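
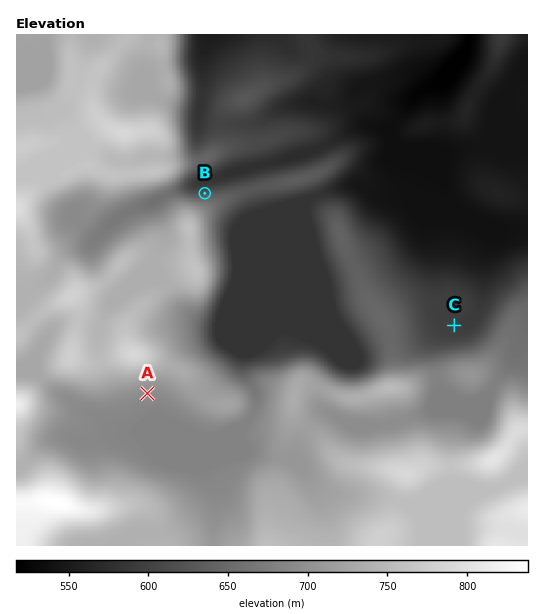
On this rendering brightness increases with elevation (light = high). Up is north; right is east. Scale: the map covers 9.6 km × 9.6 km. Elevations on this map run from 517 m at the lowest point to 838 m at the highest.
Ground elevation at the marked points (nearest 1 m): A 694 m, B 622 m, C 596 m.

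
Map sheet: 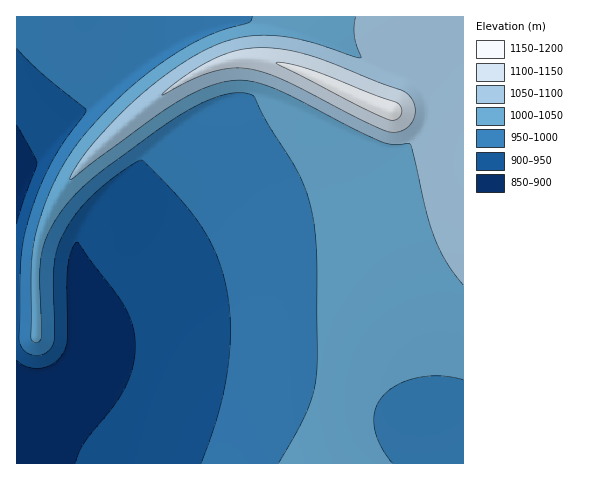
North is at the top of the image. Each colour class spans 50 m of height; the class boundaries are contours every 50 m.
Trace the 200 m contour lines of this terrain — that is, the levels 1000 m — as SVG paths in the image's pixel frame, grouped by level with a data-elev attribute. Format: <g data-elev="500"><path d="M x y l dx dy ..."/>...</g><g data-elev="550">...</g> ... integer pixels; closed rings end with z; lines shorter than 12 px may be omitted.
<g data-elev="1000"><path d="M393 463l-12-17-7-19 1-16 7-14 15-12 20-7 23-2 23 4"/><path d="M252 17l-3 5-29 9-25 11-42 27-22 18-20 18-24 27-14 18-12 19-11 21-8 23-7 23-4 31 0 70 2 4 3 2 4-2 1-4-1-63 4-29 11-24 18-24 14-14 18-15 56-41 26-16 20-10 17-6 15-2 13 2 3 2 11 23 26 42 10 19 9 28 5 33 1 113-2 28-4 16-6 17-27 47"/></g>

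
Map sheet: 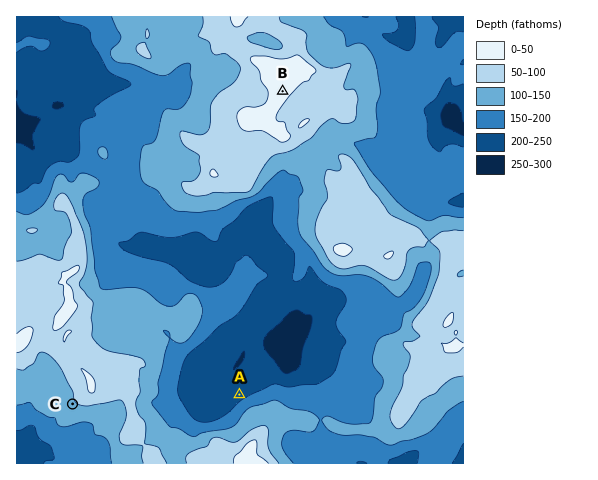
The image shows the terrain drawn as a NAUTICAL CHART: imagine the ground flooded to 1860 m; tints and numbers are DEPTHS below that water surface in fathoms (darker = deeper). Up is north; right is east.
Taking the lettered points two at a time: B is higher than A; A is lower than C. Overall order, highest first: B C A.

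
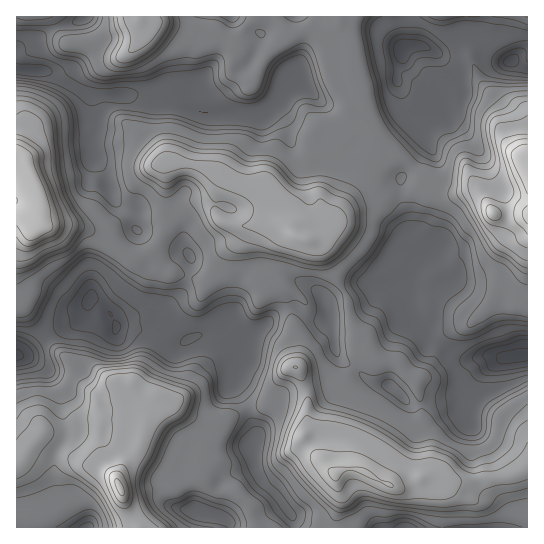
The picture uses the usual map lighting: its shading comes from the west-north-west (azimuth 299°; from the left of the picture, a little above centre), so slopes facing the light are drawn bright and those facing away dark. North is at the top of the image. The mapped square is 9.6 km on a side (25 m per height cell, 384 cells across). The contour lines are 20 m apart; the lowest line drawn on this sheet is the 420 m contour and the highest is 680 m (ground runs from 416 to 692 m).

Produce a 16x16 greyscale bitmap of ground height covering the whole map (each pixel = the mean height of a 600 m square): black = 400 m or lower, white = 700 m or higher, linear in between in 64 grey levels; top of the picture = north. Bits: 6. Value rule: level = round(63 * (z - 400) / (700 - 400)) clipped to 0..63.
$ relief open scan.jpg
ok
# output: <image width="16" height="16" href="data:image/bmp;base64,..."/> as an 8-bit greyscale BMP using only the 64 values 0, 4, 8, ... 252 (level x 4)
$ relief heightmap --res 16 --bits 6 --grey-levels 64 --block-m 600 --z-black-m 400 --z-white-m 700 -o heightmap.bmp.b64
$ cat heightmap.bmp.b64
<image width="16" height="16" href="data:image/bmp;base64,Qk02BQAAAAAAADYEAAAoAAAAEAAAABAAAAABAAgAAAAAAAABAAATCwAAEwsAAAABAAAAAAAAAAAAAAEBAQACAgIAAwMDAAQEBAAFBQUABgYGAAcHBwAICAgACQkJAAoKCgALCwsADAwMAA0NDQAODg4ADw8PABAQEAAREREAEhISABMTEwAUFBQAFRUVABYWFgAXFxcAGBgYABkZGQAaGhoAGxsbABwcHAAdHR0AHh4eAB8fHwAgICAAISEhACIiIgAjIyMAJCQkACUlJQAmJiYAJycnACgoKAApKSkAKioqACsrKwAsLCwALS0tAC4uLgAvLy8AMDAwADExMQAyMjIAMzMzADQ0NAA1NTUANjY2ADc3NwA4ODgAOTk5ADo6OgA7OzsAPDw8AD09PQA+Pj4APz8/AEBAQABBQUEAQkJCAENDQwBEREQARUVFAEZGRgBHR0cASEhIAElJSQBKSkoAS0tLAExMTABNTU0ATk5OAE9PTwBQUFAAUVFRAFJSUgBTU1MAVFRUAFVVVQBWVlYAV1dXAFhYWABZWVkAWlpaAFtbWwBcXFwAXV1dAF5eXgBfX18AYGBgAGFhYQBiYmIAY2NjAGRkZABlZWUAZmZmAGdnZwBoaGgAaWlpAGpqagBra2sAbGxsAG1tbQBubm4Ab29vAHBwcABxcXEAcnJyAHNzcwB0dHQAdXV1AHZ2dgB3d3cAeHh4AHl5eQB6enoAe3t7AHx8fAB9fX0Afn5+AH9/fwCAgIAAgYGBAIKCggCDg4MAhISEAIWFhQCGhoYAh4eHAIiIiACJiYkAioqKAIuLiwCMjIwAjY2NAI6OjgCPj48AkJCQAJGRkQCSkpIAk5OTAJSUlACVlZUAlpaWAJeXlwCYmJgAmZmZAJqamgCbm5sAnJycAJ2dnQCenp4An5+fAKCgoAChoaEAoqKiAKOjowCkpKQApaWlAKampgCnp6cAqKioAKmpqQCqqqoAq6urAKysrACtra0Arq6uAK+vrwCwsLAAsbGxALKysgCzs7MAtLS0ALW1tQC2trYAt7e3ALi4uAC5ubkAurq6ALu7uwC8vLwAvb29AL6+vgC/v78AwMDAAMHBwQDCwsIAw8PDAMTExADFxcUAxsbGAMfHxwDIyMgAycnJAMrKygDLy8sAzMzMAM3NzQDOzs4Az8/PANDQ0ADR0dEA0tLSANPT0wDU1NQA1dXVANbW1gDX19cA2NjYANnZ2QDa2toA29vbANzc3ADd3d0A3t7eAN/f3wDg4OAA4eHhAOLi4gDj4+MA5OTkAOXl5QDm5uYA5+fnAOjo6ADp6ekA6urqAOvr6wDs7OwA7e3tAO7u7gDv7+8A8PDwAPHx8QDy8vIA8/PzAPT09AD19fUA9vb2APf39wD4+PgA+fn5APr6+gD7+/sA/Pz8AP39/QD+/v4A////AIB8fMCQXFx4YISUhIyYkICYkLTMiIB4XHjAzNDAuKiorKS0vJyAdFSkyMS4oJB8nKCYsLy4lHhslKyciHhcWIRkeKS8qIxUZJiQfHB4VEBMLGBcXFhQSFSQfHh4YEw0GFw4KDRIUEhUdGR0XEhccGR8TDBQZHB0fHxsaEhMUGyAuIhkfHxwiJSgrIRQSFB4rPDIhHB8gKi4wLykcFRkqNTwpGhwjJS0vLSokHx8iLzQ5IxQfLSwrJiEgICAcHic3MCATHR4bGBcaICAdExUhMCIXERISEhUYExkgFhESGyIOFB4lHRkcHxYcIBEMERMMFhoeLCsgHh4fIB8SDhMTFA="/>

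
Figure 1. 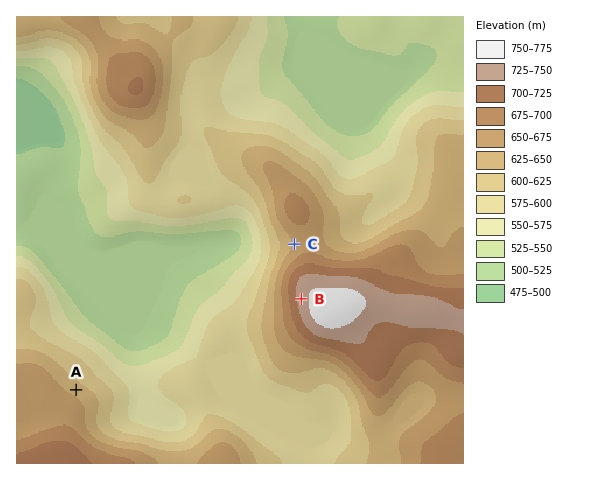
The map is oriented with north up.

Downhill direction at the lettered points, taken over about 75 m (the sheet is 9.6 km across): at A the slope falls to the NE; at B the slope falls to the W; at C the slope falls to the W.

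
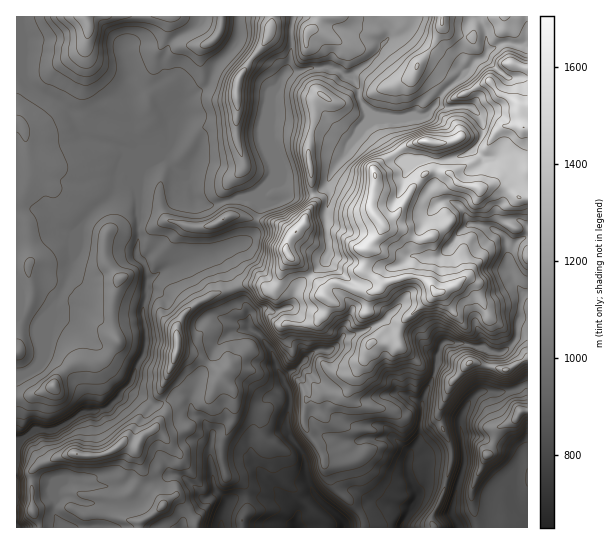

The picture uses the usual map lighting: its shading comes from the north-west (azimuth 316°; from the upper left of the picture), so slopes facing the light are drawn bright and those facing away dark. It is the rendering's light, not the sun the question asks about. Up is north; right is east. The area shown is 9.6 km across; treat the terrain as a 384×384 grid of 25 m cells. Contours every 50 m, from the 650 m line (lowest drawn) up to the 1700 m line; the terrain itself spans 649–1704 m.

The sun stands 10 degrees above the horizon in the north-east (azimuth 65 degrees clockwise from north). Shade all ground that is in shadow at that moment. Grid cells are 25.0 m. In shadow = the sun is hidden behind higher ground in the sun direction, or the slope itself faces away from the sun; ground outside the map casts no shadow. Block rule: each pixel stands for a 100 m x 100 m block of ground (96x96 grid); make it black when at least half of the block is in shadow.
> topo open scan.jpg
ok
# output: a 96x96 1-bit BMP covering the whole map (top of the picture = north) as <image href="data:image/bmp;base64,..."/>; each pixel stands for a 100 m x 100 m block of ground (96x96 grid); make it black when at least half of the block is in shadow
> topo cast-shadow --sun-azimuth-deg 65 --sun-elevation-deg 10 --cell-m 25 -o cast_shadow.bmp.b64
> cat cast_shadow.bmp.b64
<image width="96" height="96" href="data:image/bmp;base64,Qk2+BAAAAAAAAD4AAAAoAAAAYAAAAGAAAAABAAEAAAAAAIAEAAATCwAAEwsAAAIAAAAAAAAA////AAAAAADwef4Bh8A//4P8fADx+PAAg8A//4P8/ADh8AGAA8A//wH8/ADhwAHgAcB//gH8/ADgAADgAeH//g/+/ADgAABgAef//Af/+ADgAAAAJ+f/8AP/eADgAAAAL0f/4AH/fAD/AAAAzgf/4AH//AD//gYBng//wAH//AD///8HHg//wAH//gD///4OHh//wAH//gD3//4MHj//wAH//wDz8B4YHD//gAH//wDgwAQ4DH//gAH//wDgAMAwDD//AAH//gAQAOAQDD//AAP/v4DBgHAADj/+ACf/v8D/4BAADz/8AA9/P/y/4AAAHB/8wD8/P/y8/wAAOB/8gD4+P/z8f/AAeZ/8HwD+H3z8P/wAcZ/8HgH/Hzz+H//gYZ/8HAP/Phj/H//gIQ/8DAf//wB+D//gMA///AP/v/AeD//gOAf//gH/n/gOB//wOAH//gP/z/gGAf/wGAH//gf/5/ACAP/4GAf//wf38/EAAH/4AP///47j+AEAAD/8H////46H8BgAAD/8H//3/4YPwD4AAA/8H////8Yf//4AAO/8H////8Af/84AAEf8H////4A//8YAAAP8f////8B//5IAAAP8f///n/M/94IAAAf8f/+HD7+/94IAAIP8f///D9/f5wMAAYP+f///m4//xwMAAYP/////84//gwEAA8H///+/x8v9AAAAA8H///8fj8H8AAAAA8D///4PjwH8AABAA8D///4PiAD8AABAAeDf//+PB4AwAA7AD8DH///P/4AAAD/AH4DD///9/wAAAD8AHwCB///x/4AAAD8APwGA///h/8AAAB8AHwMAf//h/8AAAB8AHwN+P//B/wAgIAYAHwP////h/gAAIAoADwP/9//g/8AAADwABwP/+f/w//AAAHwAAwH/CH/w//AAB/gAAAHwAB/8//AAD+MAAAGgBA/8/+AAH/8AAAGABB/8/8AAP34AAAGAP////8AB/HwAAACA/////8AD/jwAAAAA/v///+AH/hgAAAAB/n///+BD/gAAAAAD/j/+/+AH4AAAAAAH/x/+f+ADwAAAAAAH/8/+H+ARgAAAAAAP/8/+D+AAAAAAAAA//8/+B8fgAAAAAAB//8/+Acf+AAAAAAH//8/+AMf+BwAAAAP//8/+AAP+Ax4AAAP//4/+AAB4A74AAAP//4/+AAAAAb4AAAP//5/+AAAAQ94AAAP//4/+AAH/w+wAAAH//4//AAH/x/wAAAB//4//AB5/D/wAAAA//8f/IP8///wAAAAf/4f+YP4P//wAAAAP/4P+Af4D//AAAAAH/4H/AfwB/8A/8AAD/4B/AfDA/4B/+AAD/4A+AeBAf4D/+AAD/8P4AcPAHx//+AAD/8P4HAfAD///+AAP/+P//MPgB/j/8AAP/+P//HDgAfD/8AAP3/H+GD/AAPD/8AAP5/j8GD/gDCD/+AeAY/x8AB/4CID/+B/gAf48AAf8AOj/+B/w+f48AAH/AeB/+B/wfP4cAAB/AeA/+B/wPH4cAAA/AeAf+APgDj4PAAAPAeA="/>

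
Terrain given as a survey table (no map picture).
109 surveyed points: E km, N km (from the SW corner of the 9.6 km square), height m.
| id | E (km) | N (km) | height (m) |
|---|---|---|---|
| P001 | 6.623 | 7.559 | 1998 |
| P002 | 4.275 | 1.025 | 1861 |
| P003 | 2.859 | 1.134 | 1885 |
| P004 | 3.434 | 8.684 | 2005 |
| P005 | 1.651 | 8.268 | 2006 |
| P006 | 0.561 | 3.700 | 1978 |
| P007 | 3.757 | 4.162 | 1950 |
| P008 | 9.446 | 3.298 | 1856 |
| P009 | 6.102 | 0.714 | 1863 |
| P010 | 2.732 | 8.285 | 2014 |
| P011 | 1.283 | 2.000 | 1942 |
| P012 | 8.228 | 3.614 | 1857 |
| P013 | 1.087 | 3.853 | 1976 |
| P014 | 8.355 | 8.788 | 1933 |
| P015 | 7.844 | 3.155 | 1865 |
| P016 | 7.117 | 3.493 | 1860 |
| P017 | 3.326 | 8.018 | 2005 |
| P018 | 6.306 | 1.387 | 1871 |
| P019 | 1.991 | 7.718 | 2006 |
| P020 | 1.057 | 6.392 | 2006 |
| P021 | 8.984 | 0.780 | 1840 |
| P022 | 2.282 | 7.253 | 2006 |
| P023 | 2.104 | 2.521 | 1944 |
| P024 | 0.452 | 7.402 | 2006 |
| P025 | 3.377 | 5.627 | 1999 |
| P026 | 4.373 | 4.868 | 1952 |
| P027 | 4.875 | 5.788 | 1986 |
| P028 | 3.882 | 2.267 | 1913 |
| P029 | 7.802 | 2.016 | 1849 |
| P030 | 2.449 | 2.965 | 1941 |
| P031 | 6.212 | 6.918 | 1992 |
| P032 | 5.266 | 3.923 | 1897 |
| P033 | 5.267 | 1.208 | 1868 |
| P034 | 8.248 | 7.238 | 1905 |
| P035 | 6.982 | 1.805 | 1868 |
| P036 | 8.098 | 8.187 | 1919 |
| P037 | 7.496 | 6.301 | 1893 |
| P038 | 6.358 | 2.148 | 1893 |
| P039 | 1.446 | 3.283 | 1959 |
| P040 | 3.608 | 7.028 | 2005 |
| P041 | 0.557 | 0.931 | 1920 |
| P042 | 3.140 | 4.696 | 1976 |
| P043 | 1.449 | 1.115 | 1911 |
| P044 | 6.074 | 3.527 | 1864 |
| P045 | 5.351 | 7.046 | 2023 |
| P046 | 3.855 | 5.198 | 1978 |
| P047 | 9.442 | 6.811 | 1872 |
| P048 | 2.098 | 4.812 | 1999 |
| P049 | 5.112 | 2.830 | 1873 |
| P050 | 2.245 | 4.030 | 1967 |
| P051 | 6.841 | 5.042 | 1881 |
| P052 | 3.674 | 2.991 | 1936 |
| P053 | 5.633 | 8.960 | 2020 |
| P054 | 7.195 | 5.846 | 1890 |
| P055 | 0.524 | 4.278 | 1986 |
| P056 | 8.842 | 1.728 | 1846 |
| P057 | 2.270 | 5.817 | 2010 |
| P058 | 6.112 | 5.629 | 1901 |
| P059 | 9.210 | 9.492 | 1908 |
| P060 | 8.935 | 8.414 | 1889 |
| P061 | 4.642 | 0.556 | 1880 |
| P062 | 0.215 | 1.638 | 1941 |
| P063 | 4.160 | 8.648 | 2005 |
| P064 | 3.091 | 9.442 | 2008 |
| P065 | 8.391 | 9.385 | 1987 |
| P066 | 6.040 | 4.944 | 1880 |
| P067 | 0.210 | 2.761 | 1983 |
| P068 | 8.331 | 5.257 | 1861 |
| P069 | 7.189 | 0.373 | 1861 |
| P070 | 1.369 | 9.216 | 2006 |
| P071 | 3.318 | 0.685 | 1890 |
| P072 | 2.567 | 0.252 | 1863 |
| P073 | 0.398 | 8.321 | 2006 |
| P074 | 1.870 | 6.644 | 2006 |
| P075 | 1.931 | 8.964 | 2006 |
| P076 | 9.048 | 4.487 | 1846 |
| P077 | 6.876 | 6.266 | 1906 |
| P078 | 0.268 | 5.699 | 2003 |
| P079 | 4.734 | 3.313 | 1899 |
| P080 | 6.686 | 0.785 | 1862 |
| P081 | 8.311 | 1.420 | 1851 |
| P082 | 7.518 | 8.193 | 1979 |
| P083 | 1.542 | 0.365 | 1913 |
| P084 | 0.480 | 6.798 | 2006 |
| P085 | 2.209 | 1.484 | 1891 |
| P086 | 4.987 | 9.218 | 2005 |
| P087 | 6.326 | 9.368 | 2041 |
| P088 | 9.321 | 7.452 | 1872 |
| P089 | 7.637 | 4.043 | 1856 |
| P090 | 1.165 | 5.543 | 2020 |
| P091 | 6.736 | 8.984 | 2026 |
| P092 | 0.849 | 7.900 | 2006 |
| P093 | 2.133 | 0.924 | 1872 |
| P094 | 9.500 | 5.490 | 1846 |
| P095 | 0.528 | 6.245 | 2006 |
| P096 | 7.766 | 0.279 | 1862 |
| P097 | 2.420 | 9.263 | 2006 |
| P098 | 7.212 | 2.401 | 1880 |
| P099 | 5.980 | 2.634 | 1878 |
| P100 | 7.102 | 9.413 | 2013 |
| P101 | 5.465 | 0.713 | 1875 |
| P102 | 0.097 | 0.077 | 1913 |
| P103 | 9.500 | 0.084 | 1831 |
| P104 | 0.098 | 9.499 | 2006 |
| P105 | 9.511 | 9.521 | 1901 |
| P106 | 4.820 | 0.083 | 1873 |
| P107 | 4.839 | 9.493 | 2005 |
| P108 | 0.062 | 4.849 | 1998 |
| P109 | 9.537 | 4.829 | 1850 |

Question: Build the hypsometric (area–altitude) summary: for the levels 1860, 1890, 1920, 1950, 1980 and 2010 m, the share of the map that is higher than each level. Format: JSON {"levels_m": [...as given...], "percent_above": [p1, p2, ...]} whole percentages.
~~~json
{"levels_m": [1860, 1890, 1920, 1950, 1980, 2010], "percent_above": [87, 65, 52, 44, 36, 9]}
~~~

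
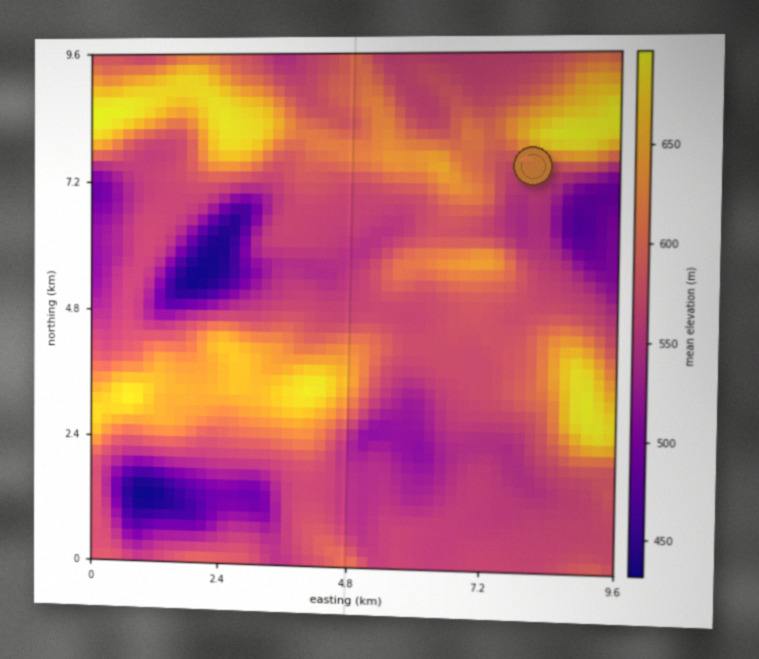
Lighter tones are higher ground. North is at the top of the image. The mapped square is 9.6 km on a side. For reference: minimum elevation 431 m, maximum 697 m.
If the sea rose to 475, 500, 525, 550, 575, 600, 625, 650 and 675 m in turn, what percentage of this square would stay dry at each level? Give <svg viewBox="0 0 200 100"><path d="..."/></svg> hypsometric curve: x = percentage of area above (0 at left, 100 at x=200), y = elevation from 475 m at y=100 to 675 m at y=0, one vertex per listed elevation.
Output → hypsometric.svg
<svg viewBox="0 0 200 100"><path d="M193 100l-7-12-10-13-20-13-65-12-33-12-19-13-16-13-12-12"/></svg>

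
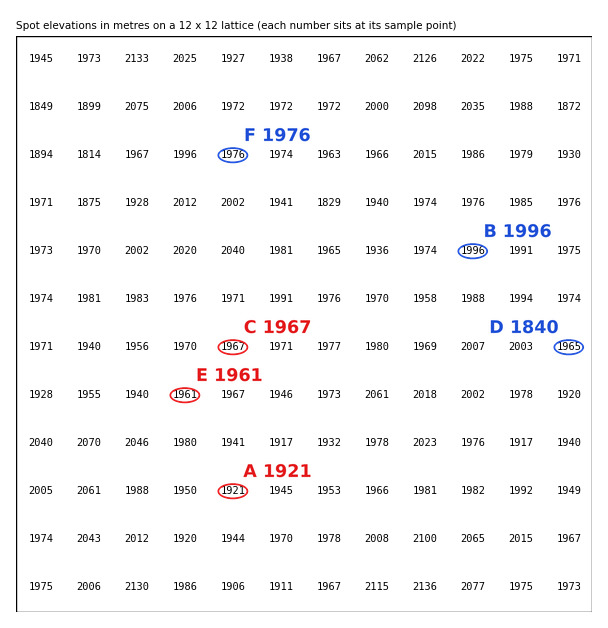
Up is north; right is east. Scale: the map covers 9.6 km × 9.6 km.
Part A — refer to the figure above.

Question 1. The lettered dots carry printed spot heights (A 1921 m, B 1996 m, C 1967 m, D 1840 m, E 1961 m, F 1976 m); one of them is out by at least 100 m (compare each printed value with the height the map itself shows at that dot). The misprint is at D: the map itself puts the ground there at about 1965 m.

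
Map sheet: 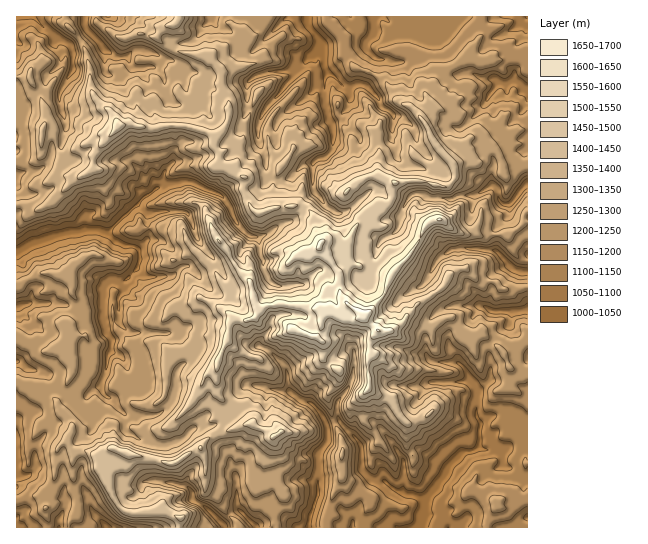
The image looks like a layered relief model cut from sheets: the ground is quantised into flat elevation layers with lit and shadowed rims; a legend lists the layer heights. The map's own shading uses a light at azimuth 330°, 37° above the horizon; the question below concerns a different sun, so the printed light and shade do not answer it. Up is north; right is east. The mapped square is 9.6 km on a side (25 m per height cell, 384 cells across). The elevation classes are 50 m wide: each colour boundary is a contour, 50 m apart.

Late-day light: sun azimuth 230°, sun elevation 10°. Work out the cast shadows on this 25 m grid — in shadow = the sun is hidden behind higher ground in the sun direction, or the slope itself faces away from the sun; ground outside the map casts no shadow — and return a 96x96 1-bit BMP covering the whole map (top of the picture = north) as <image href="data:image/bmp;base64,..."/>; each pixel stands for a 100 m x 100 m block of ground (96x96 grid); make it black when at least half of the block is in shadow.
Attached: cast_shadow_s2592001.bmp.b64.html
<image width="96" height="96" href="data:image/bmp;base64,Qk2+BAAAAAAAAD4AAAAoAAAAYAAAAGAAAAABAAEAAAAAAIAEAAATCwAAEwsAAAIAAAAAAAAA////AAAAAAABA4AB7jhwCCAAAAADB4AA/nh2AgAAAAMDhwAD/vAuDAAAAAAADg4f/OAPAAAAAAADDB6P+cAPAAPgAAABjB+P+cAHgA/wAAAAHD8f/MAfgD/gABgAGAf/78A/wH+AAGIAEEf/z8A/wP4AAEDAEAP/j8B/w/yYAAAAkIAAD8AHw/mYAFAAEAAAD4AHx9GcAAAwEAAMD4APx9GeASAQAAH+H4Afx8OeAfAAAA//n4Avx8M+AHAAPr//n4B/58c+AAAAP///nwAQZ84GAAAAOn//yAAA54wIBgAAOH/ggAE/7xgQBgAAPD/wAAd/7DggDgAAPj/wAA//+CBgPgAAfj34AA//+ADx/gAAfnAYAA//+AHz/gAAAOAAAN//+AH7/gAADeAAAf//2AP//gAAB4AMAf//wB///gMCA4AMAf/8AD///gYeA4AMA/44Bj///gD8AYAMA+BwBz4//oD4AYgEA8DwBz6//4DgAdgAA8HgDzv/+YcAAdgAA8PgH4f/8YcAAfAAAY/AD4//4YEAAeAAAT+ADz/9w4AAA+AKAH8ALx//wBggA+A8APwAfgD/wHhoA+/4AOAAPAH/iPzwB9gAAMAPOA/4HfzgB/AAAAMeID/8H/1AJ/AAAHM+BD/+P/+E5/AAAPMADD////8ux/IAA+YAef////8AD/YAB8d+8///3wAAD/wAHgf+B///hgAgD/oAPA//B//+DAAAD/xweA//F/v+GB8AH/38cA/+J/n/eb/AH+EA4h+AR/H/c//DAAAAxj+ID/D/d//PAAwADH+ADyB///4fgH4AHP+AGzA///kP8f8MOP8APTA///MD//8ccf4SPTgf//AA//+Qc/8WPD4P9+AAP/yA4/+AfD8PAAAAD/AA5/+A/AMHH8AAAPWBx//AvgMAf+AAAD3Bz/gAPg8A//gAAA3/z/AAfweH//gAAAH/z+AB/wGf//gACDAAH+wD/4Hf//xAGDAAf8//4IH///4AAG4f/9//4An///4AAB4H/5//wADgP/8AAB9D/A97gAAD//8AAAVAQA87mAP/3/8AAEMQAD8b3M//3/wAAeYQAH8P/O//vP4AAf4AAD8P4J//Pv4AAPwAAD+N+A/8f98EAHwAAD+AMA/8/78GAAwAAB7AeA+x//sGgAAAAB+H+Y8z//EGgAAAAF+H+Y9z/+AGwAAAGN+H+w93//ADwAPz+N+X/i/n//gDwB///P7X/G+P/+wDwD//+P9//N+f/+YDwD//8P8/958f/+cHwP//wPef/zx///8Hwf/+AP/H73j///8Hw//8Afvn/3j///8N4//4Af/n//Dv8/8d4//8Af/338LN//4f8//4Af/70AfI//yf8//wAT/94B/AH8gD8//wA4P/4P+AABgT8//AA/D+4f+DgAAH9//AB/n/A/gfwABH5//B//n/A+BwAAGP5+AP/4T/h+AAAAAP78Af/8Ybw/AAAPYf3xgA/8M/gHAAAB8/Pn+B/4G/gHIAAA88PP8B/AD/BnYAAPs4ffhB/AB/DnAAAP4="/>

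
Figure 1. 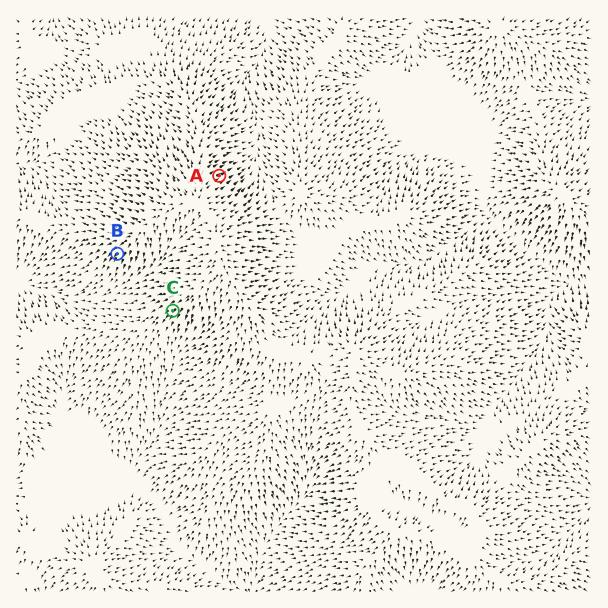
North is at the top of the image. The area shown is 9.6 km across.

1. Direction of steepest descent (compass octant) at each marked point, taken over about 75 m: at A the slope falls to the NE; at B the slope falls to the SW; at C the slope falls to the SW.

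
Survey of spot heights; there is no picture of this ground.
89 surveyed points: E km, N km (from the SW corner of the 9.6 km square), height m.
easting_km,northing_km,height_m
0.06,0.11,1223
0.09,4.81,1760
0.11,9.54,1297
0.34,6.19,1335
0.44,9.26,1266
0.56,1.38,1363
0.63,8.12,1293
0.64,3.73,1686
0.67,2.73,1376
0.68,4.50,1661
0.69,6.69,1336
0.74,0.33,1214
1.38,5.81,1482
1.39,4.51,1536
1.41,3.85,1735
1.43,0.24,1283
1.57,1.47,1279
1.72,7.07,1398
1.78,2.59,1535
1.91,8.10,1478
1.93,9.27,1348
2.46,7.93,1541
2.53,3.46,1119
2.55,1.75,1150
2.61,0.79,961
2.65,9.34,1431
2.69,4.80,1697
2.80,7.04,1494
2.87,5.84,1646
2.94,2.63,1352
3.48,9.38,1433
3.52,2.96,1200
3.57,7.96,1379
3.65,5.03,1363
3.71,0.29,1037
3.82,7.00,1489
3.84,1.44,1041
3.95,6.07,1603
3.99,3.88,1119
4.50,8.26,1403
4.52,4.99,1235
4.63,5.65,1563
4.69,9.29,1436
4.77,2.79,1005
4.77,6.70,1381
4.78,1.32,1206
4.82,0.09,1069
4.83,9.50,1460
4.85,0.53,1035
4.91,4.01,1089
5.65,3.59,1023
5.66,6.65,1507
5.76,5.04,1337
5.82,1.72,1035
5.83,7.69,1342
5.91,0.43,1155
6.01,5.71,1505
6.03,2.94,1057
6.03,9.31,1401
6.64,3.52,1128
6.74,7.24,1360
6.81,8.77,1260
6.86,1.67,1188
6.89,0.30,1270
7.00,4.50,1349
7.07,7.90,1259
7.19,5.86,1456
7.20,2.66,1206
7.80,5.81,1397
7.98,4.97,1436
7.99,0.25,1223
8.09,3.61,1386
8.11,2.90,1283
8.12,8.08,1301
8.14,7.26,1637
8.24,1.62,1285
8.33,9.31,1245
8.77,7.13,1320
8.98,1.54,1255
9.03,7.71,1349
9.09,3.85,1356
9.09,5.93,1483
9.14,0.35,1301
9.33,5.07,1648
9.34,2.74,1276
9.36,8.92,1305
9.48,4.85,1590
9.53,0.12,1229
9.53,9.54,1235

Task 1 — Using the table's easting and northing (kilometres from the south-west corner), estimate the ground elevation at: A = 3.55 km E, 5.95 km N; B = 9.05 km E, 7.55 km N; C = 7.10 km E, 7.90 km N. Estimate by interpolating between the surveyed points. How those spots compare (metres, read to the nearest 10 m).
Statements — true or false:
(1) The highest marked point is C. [false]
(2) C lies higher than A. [false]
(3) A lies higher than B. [true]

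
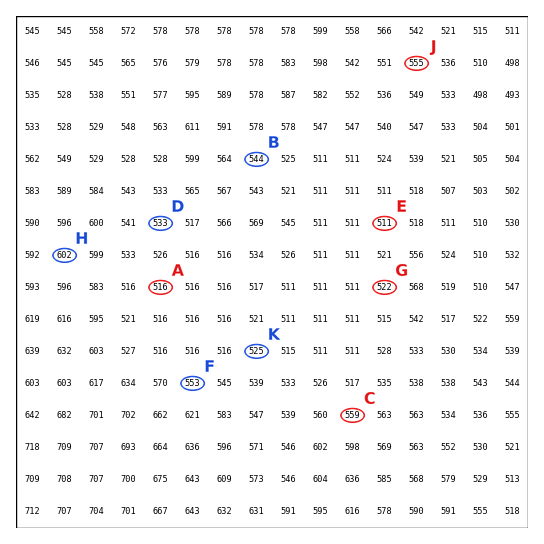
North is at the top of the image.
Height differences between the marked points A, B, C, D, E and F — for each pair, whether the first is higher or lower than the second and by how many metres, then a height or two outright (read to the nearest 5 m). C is higher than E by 50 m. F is higher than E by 45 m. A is lower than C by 45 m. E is lower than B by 35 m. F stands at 555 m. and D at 535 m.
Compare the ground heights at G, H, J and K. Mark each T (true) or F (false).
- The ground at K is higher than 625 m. F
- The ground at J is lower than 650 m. T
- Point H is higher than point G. T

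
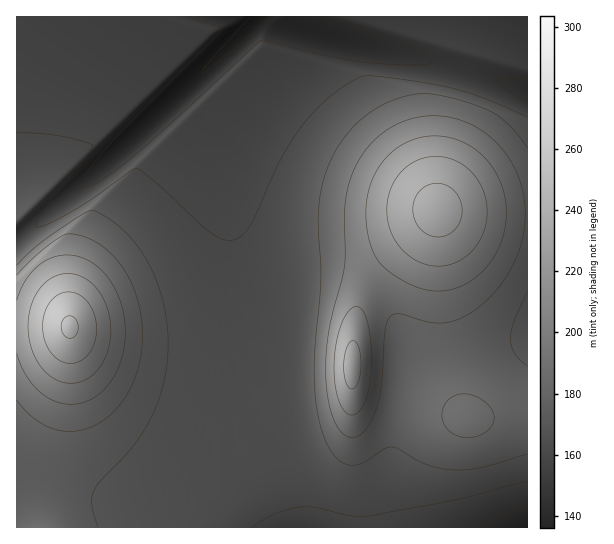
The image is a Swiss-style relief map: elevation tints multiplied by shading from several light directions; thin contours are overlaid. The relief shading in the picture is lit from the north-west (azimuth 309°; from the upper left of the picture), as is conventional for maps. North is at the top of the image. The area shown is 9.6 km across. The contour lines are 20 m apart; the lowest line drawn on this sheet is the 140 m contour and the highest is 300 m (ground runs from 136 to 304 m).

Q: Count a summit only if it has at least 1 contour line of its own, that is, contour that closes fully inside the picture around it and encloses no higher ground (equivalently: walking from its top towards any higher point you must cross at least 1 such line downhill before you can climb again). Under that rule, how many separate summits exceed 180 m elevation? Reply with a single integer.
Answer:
4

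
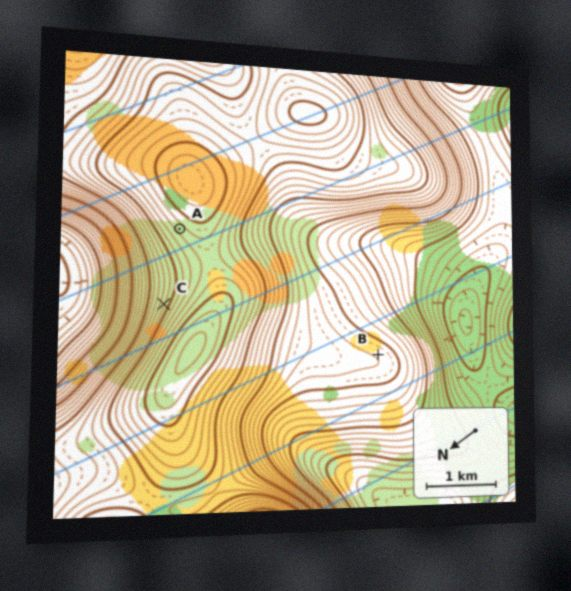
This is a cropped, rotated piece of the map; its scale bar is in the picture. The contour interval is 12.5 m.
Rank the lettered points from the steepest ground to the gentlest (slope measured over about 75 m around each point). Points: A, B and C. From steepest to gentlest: C A B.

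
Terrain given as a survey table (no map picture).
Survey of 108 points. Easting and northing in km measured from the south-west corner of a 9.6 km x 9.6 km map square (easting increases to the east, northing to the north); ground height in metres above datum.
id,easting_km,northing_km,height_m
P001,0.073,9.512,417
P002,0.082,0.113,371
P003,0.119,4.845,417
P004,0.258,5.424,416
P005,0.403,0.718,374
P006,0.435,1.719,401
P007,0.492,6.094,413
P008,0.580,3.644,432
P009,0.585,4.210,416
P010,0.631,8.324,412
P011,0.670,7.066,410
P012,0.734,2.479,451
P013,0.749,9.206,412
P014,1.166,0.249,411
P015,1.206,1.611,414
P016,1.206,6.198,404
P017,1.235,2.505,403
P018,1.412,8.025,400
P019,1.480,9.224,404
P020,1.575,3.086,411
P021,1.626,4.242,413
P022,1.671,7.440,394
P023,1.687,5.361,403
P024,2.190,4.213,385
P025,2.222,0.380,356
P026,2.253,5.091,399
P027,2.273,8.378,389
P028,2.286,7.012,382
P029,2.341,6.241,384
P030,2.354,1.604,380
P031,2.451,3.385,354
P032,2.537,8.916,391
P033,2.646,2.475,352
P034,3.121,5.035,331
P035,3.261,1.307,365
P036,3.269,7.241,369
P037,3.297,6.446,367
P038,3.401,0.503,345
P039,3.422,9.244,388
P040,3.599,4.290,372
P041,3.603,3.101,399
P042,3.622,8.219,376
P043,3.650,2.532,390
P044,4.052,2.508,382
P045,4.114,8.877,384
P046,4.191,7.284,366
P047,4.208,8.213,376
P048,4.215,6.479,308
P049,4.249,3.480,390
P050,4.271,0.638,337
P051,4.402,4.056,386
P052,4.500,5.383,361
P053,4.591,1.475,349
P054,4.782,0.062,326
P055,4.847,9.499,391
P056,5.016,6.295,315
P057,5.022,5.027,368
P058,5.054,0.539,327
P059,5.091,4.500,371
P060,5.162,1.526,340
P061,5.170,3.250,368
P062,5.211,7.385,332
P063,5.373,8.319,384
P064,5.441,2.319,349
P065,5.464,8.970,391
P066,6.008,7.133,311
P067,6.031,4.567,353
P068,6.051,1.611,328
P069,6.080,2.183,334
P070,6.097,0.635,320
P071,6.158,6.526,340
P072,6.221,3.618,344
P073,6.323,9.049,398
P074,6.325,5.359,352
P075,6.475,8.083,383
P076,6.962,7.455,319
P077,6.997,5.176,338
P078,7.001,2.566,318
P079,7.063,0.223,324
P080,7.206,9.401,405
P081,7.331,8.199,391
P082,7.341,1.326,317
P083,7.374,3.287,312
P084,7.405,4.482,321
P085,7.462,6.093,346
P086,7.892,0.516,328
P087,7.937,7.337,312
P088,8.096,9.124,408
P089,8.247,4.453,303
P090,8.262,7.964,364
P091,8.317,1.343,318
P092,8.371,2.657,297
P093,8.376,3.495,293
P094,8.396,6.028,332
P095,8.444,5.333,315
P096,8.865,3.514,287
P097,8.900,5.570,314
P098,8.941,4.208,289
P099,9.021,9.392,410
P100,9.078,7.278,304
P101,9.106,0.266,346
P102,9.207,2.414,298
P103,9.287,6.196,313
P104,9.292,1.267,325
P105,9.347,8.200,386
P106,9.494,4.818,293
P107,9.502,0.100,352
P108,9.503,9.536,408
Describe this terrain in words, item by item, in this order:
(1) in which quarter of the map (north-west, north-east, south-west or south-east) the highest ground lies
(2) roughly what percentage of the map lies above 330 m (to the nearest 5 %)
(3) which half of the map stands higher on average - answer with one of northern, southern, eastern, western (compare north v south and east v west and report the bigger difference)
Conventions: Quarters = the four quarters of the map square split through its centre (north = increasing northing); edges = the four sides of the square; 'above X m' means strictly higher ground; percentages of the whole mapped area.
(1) The highest point lies in the south-west quarter of the map.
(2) Roughly 75 % of the ground is higher than 330 m.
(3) Taken as a whole, the western half is higher than the eastern.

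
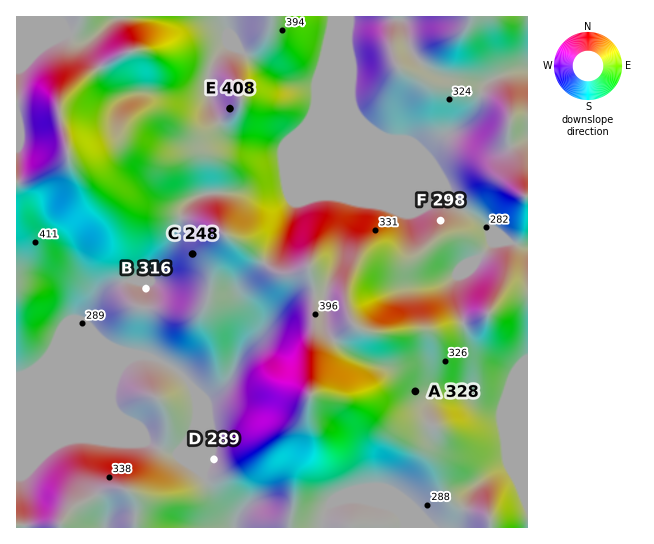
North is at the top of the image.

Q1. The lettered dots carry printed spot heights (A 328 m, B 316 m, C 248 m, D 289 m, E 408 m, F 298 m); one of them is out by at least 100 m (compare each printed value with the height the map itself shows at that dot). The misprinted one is C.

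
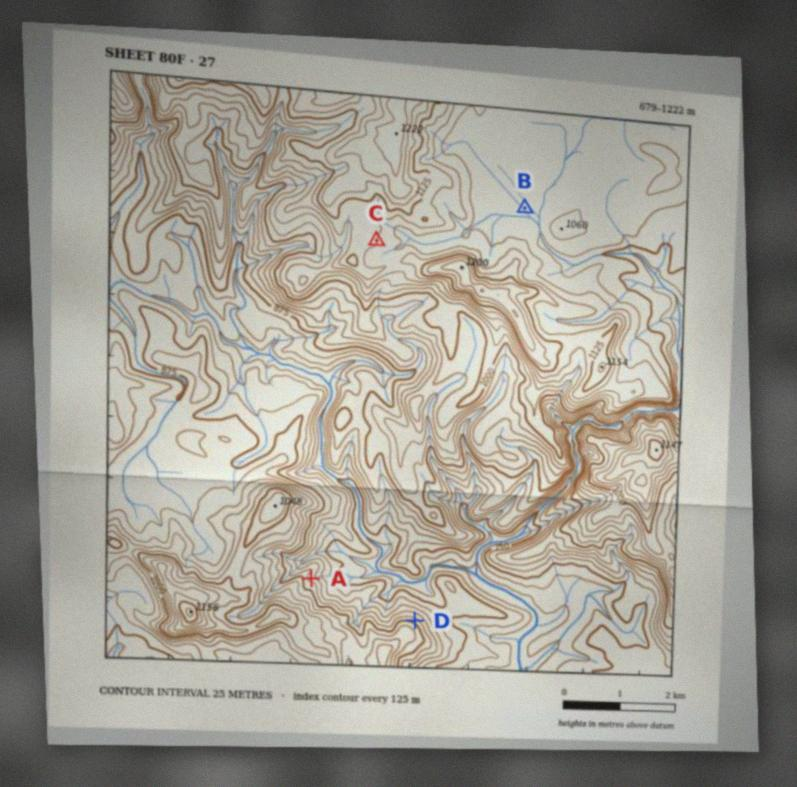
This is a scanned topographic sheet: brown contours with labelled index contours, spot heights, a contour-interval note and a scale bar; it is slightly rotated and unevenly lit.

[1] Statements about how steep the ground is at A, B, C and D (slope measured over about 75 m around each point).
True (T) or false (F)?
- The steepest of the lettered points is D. T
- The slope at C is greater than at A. F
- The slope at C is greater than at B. T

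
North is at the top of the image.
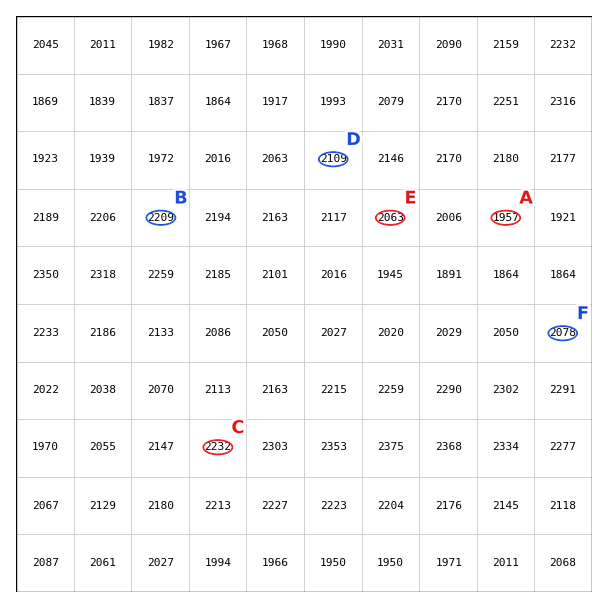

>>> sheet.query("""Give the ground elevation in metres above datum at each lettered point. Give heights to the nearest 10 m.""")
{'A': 1960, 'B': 2210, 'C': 2230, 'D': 2110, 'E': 2060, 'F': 2080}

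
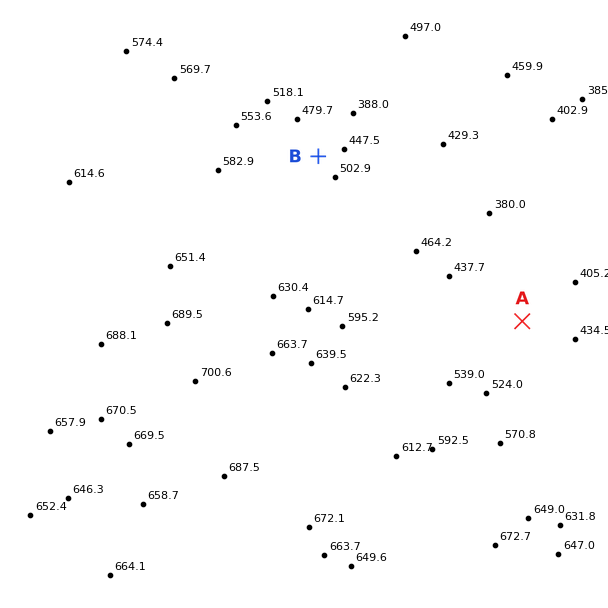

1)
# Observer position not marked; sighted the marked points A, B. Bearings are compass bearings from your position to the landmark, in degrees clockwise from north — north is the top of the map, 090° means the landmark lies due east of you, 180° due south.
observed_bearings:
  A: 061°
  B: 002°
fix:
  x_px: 308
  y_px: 440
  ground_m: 670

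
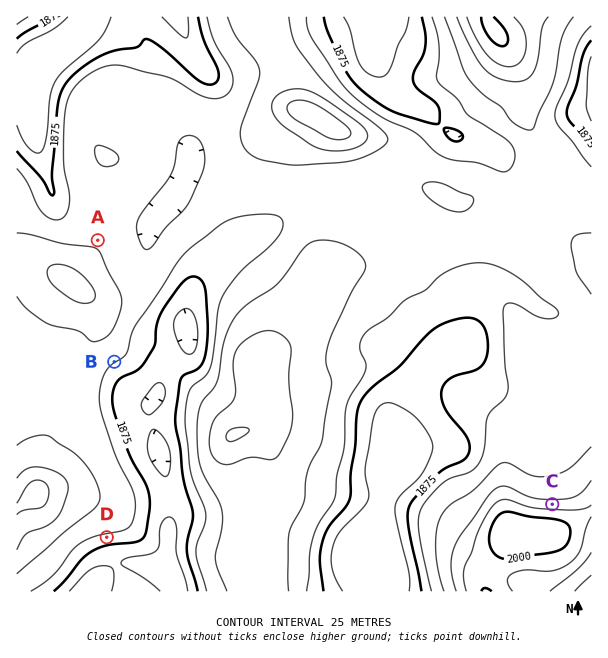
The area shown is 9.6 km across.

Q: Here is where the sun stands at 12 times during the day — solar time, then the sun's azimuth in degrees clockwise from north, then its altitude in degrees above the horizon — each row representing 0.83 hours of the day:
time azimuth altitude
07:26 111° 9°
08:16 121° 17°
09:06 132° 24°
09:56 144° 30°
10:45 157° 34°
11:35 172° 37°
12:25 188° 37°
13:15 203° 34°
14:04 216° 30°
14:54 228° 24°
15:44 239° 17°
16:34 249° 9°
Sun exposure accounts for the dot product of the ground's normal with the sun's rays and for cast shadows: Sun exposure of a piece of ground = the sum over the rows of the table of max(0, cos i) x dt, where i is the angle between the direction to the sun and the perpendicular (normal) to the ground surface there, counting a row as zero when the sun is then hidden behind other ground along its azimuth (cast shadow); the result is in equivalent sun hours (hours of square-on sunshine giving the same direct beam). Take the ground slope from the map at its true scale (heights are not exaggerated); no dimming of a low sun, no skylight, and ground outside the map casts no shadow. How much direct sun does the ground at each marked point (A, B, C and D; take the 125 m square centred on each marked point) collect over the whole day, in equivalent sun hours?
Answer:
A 4.1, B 4.6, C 3.2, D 4.9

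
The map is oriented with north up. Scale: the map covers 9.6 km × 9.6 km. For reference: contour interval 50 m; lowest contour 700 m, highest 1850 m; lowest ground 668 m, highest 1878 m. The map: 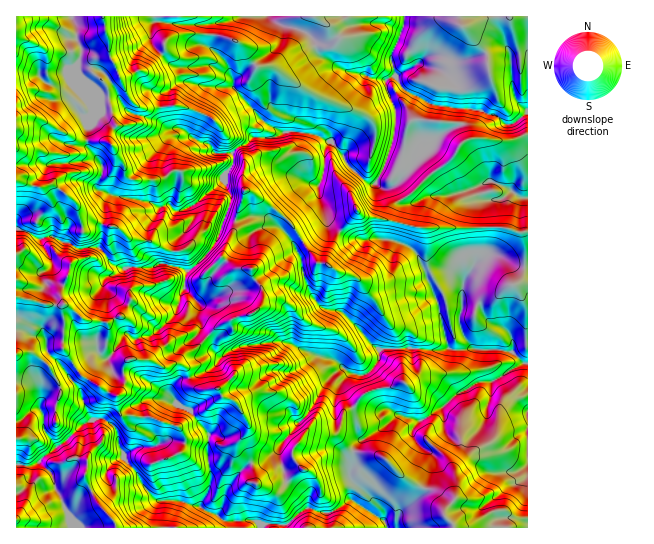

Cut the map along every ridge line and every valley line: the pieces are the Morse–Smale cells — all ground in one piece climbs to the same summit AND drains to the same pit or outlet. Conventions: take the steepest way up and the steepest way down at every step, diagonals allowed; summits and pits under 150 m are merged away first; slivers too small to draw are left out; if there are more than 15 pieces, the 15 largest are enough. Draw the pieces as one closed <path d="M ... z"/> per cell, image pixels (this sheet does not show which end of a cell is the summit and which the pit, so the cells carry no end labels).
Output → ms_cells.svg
<path d="M527 16l-510 0-1 213 13 3 9 7 15-3 28 13 16-2 17 18 7 3 30 0 8-4 8 0 18 5 2 5-3 13 16 19-1 12 2 4 0 7 6 6 12-10 16-8 18-4 8-7 2-4 0-11-3-6-7-7-1-8-18-2-13-11 14-27 1-13 9-26 9 2 29 23 9 9 24 37 9 2 2-1 9-26 21-25 10 5 23 3 29 8 80-1 18 5 10 0z"/><path d="M249 191l-5 0-1 10-7 16-1 13-14 27 13 11 18 2 1 8 7 7 3 6 0 11-2 4-8 7-18 4-16 8-11 10 5 8 2 8 8 6-10 11-23 9 1 6 8 6 19-1 5 9 11 4 4 0 16-9 23 0 5 3 14 10 3 9 10 12-2 6 3-1 13 4 10 0 4 1 8 11 8 5 25 3 36 29 21 8 6 9 3 14 9 10 1 3 55 0 8-8 10-1 1-286-11-1-18-5-80 1-29-8-23-3-10-5-21 25-9 26-2 1-9-2-24-37-9-9z"/><path d="M19 229l-3 1 0 233 5 2 16-1 9-9 20-14 17-17 14-5 9 1 10 9 3 16 6 10 14-8 18-2 2-2-2-5-13-12-1-23 6-4 27 3-5-7 1-9 6-6 11-3-6-12-8-2 3 0 9-11 10-4 11-13-7-6 0-7-2-4 0-15-15-16 3-16-20-7-8 0-8 4-30 0-7-3-17-18-16 2-28-13-15 3-9-7z"/><path d="M189 377l-11 3-6 6-1 9 4 8-6-3-20-1-6 4 1 23 13 12 2 5-5 4-19 1-11 7 3 7 12 13 6 14 12 11 15 1-5 18 0 9 286-1 0-2-9-10-3-14-6-9-21-8-36-29-25-3-6-3-10-13-4-1-10 0-13-4-3 1 2-6-10-12-3-9-14-10-5-3-23 0-16 9-4 0-11-4-5-9-23 0z"/><path d="M103 419l-12 1-8 4-17 17-20 14-9 9-21 1 1 63 150-1 0-8 5-18-13 0-14-12-9-18-12-13-5-13-3-16z"/><path d="M209 336l-12 12-10 4-9 11-3 0 8 2 7 12 23-9 10-11-8-6-2-8z"/><path d="M527 519l-8 0-10 8 18 1z"/>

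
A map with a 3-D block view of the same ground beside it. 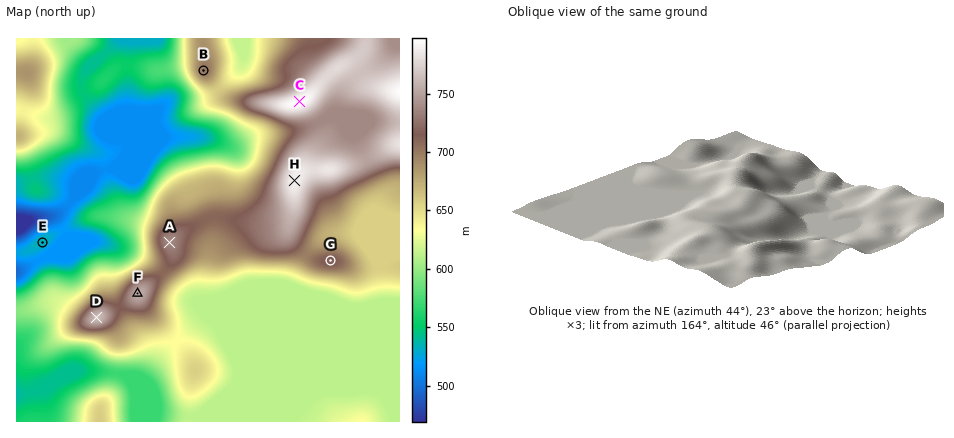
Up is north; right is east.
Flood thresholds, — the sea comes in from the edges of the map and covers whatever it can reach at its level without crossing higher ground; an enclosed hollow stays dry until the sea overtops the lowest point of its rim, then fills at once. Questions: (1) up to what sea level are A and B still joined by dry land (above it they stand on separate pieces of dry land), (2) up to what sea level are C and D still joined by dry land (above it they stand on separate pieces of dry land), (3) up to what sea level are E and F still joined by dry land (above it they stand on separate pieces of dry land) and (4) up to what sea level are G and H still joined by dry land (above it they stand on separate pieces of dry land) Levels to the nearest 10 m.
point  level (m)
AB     660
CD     710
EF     520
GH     700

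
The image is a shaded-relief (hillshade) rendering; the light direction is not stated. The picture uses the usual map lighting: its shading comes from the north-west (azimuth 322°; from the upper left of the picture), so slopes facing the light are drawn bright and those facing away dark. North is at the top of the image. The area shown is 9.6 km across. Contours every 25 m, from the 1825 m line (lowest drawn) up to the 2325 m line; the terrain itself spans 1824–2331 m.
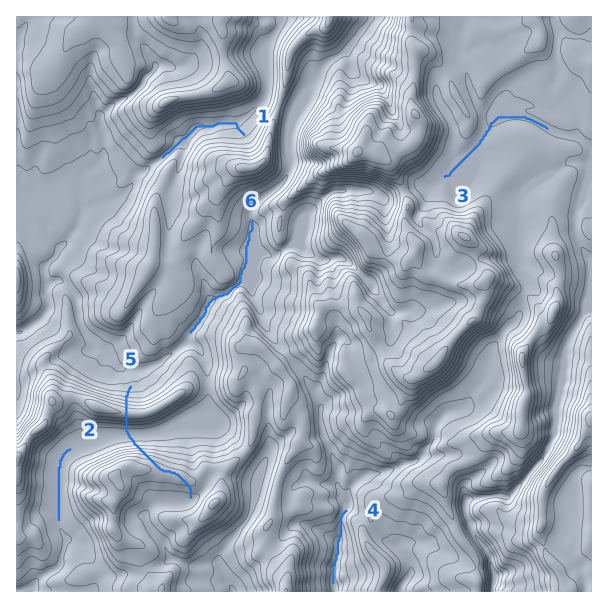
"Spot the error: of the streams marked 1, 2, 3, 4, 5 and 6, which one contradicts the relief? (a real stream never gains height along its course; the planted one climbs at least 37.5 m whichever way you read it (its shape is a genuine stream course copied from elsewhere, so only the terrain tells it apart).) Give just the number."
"5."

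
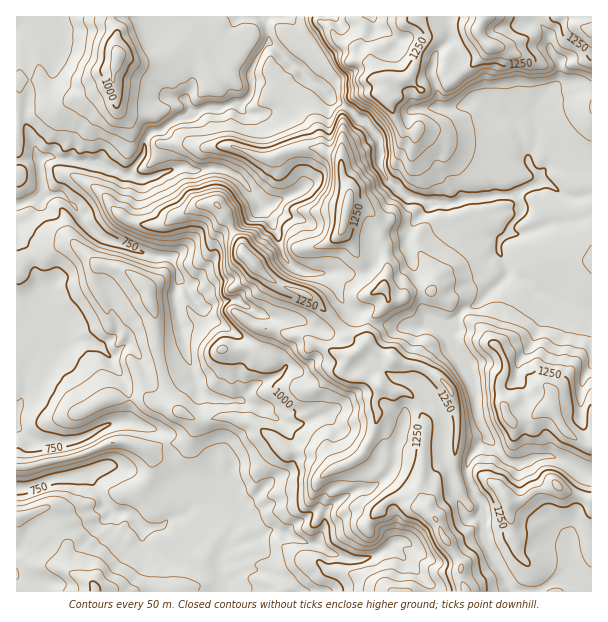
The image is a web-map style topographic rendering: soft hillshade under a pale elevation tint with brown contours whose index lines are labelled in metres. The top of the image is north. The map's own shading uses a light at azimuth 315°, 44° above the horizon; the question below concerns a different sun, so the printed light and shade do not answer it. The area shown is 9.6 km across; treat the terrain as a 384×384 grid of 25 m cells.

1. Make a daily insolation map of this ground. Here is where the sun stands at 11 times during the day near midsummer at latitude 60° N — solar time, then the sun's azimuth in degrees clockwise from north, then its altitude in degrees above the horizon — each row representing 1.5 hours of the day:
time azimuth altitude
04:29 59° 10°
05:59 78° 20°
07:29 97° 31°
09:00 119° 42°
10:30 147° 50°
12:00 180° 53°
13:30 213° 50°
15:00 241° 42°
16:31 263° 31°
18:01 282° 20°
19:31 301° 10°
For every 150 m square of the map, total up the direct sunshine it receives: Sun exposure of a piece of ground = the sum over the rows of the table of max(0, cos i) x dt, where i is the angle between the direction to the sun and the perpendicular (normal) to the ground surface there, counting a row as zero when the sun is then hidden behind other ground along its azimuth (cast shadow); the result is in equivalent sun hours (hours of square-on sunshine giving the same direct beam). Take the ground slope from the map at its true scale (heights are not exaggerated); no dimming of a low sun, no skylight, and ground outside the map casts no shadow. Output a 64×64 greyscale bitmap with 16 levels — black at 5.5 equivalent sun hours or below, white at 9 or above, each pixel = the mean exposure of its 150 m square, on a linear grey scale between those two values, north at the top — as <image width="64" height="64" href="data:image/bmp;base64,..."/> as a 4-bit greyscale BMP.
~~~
<image width="64" height="64" href="data:image/bmp;base64,Qk12CAAAAAAAAHYAAAAoAAAAQAAAAEAAAAABAAQAAAAAAAAIAAATCwAAEwsAABAAAAAAAAAAAAAAABEREQAiIiIAMzMzAERERABVVVUAZmZmAHd3dwCIiIgAmZmZAKqqqgC7u7sAzMzMAN3d3QDu7u4A////AN3czN3czLvN3d3d3d3d277u7tzMy5qIrMy7zL3u3N3d3t3u3Lqaq8zMzM3d3dur3u7u7bmHZWvd3bq7zu7t3d3e7ty6qqq8zMzN3d3d3M3u7dyXZ2eIvKmty6ne7d3d3t3czMy6vM3c3d3d3d3czdzLZWmYiIqovMurjN7d3d3e3d3d3LvM3d3d3d3d3dzduWOd7t24mIzd2Yid3t3d3d3t3d3czM3d3d3d3czMzNp4u97u3MqJvM26uM3u3d3d3e3d3cy8zczMzd3dzMzNu97svN7tnM3Ny3m6zd3N3d3e7t3dzMzMze7d3d3czM3u7L29zM3d3N3bqHq97d3e7t7N7t3MzMzN7u3d3d3M3e7u3Mzbre3e7sq62r3t3d7u3kas3Mzc3u7d3u3d3c3dzM3t2Jy4zu3Muay4ze7u3e7dZTV4mqzu7u3d3d3d3dzczN7dqJd73cu7vWrd2s7u7tvLhmirvMzN7t3d3dzd3Ku7zuze3Ii8zMvcbe2Gis7YZu7su7u7u6ve7t3d3d3t27qc7u7u2qzMzNqNt1d2iTSb7t3d3LqqvN7u7u3d3N3u3Ki97u3tvM3d6ml2aqhROc52is3d3Mze7t3u7d3d3e7tuZmt7t3Mzd3cV4i9ynet7pdTM1jM3d7t3u7t3d3e7t3MupjO3czN3dyVZ+7d3e7uu8u7hSa9y7vN3u3d3u7cvLvKma7d3M3d3Klq3u7t7uzN7u7tpCNVaKze7t3t3crMu6qqnO3czd3chpze7t7trN3e7u7sl4re7u7u7u7aisy6m9zM7dzN3dxkre3u7tqs3MzN7u7t3u7u7czdyne93dzLq93d3czd20Wc3N3uzLzdy7zM3u7u7ty6uph3rd3u3d3Mvd3d3c3qNKzNzN3Mmt3cq7vM3d3dzLu7zd3u7u7u7u3c7u7dzdgzu7zdzduJ3dy7u7vLvN3cu87u3czd3M3u3d3szNzelTe8y83dy5jd3cu8zLrN3dy73e7e7bq6ve3u7Lzd3eoza7zby7q7t93dzMzMm93N27ve7t7u7Kre3d3dzu7tkjfMq9u7qZvJ3d3czLqc283Kq97u7u263dvN3t3e26dEbM28yomamrzd3dy7qduL3bqsvO7uy7zt7d3M7tuGeJq83u68qKqam93d3cu9zc3dqqyWipm97e3cmrvdhWmbzM3d3Lu6mqmr3d3dze7t7d2ZrLhTjd7t3Ji83KmYeJmc27qXiruay8zd3dzd3d3t3Zi7uGrdyquqve65iazcy8zc2nd4m8zN3d3dzd3d3t3ciKyKzNhIzd3u65y97u7dzeuXirvM3d3d3dzd7u7d3ut4qqmWFM7u7t64vd3e7t3e7Kq8zd3d3d3dzN3u7t3t2GiYzMqM7u7d2ovd7u3d3e3d3czd3d3d3u7d3d3u3u7amGvLqs3e7tgznNub3LvN3dzd3M3d3d3d7t3czd7e7bqVjczJrd7WABes3Lmaqbzd3d3dzN7t3d3d7d3d7u7IRFPN3M3d7EAFvd3d3Ku5zczM3d3d7d3d3d3u7u3cpxACFrzbq93HYX3u7u7ty6vdy7zd3N3d3d3dzd7u7ZMABZy7mcqpy1SCzu7u7tzLm8y7zN3c3d3d3d3N3d3YEDjN3d3Ku7qHIyOqq97tzMy7zMzd3d3M3d3d3czdzIEq3dzN3d2t20FSB3dljO3MzLu83d3d3dzMzd3dzMy6Qr7d3d3t3c3ucAJKh1qa3c3d26zd3d3u3e7d3d3duqo53d24ib3u3u2WAJmb3cvd3cvMyszd3d3dve7t3au7x33cyHeHZo3u6XhmiKqay83cl3e6h4m83d3N3d3d7LqJ3dyniXZTRnmVNH3qQRWKvLmFFHzd26qqvN3dzMzuzd7u2meIh3YxAAA1zu64ZFq7uVNc3u7u7u7ty8ze7u287u2WZ2iGZkAAADzu7sqZisl4RL7u7u7u7u7t3e3d3KzcplVqzeyXVVEWzu7uy8uqyGEJ3u7u7t3d3d3t3d3LuoZorO7pru3O3d3e7u7d3Mq5cwru7t7t3d3d3e7d3dvN3e7t7ut97u7t3d3Kve7uyamFGO3u7e3d3d3d3t3e297t3u7u7G3u3czMlCIlm7tGmFI73u7t3d3d3e3d3u7b7u7u3u7tkjrKhkIkeFMjNQaEMIve7t3M3d3d7d3u7s3u7e7u7u3ckleamZq7qXVmBUAH3NzM3Lzd3d3d3e7u3u3d7u7u7e3rd4qaqavMu5YlAIzNyHiZrMzczd3d3d3t3d3u7e7czM3cqJeL3dzMuGQKy87LmJqrvM3d3d3d3e3czd7t3czMqqzt3dqd3cymSMzM7e3dze28zd3d3cy97dy7zd3dzN3e7N7u7IzMy3Wbmszdze2c3MvMzMzLzL3d3LvN3dzM3d3u3d7ZrMy4asqr3d3u2Y3tzd3d3dzMzd3cy6vd3d3d3e7d3dq9y5bNu7mLu6zarc3c3c3d3d7d3d3MuZrO3c3d3d3d3Zu4nNusvdypmsyszN3d3d7Yrd7d3dy5q83JrN3d3d3dyIntucubvMu6zbvMzu3tymfd3t3d3Mu6uom83d3d3d3qntqszdzLzcu927ze3cu7m+7u3d3c3Kmams3d3d3d3dzNubzdusqa3M3cve2Hib283u7d3d3d3Lur3d3d3d3dy82a3crMy83u7d3cvcu7u77d7d3d3d3MyZzd3d3d3cusu7u6aM27zM3t3duc7t3d7uy8"/>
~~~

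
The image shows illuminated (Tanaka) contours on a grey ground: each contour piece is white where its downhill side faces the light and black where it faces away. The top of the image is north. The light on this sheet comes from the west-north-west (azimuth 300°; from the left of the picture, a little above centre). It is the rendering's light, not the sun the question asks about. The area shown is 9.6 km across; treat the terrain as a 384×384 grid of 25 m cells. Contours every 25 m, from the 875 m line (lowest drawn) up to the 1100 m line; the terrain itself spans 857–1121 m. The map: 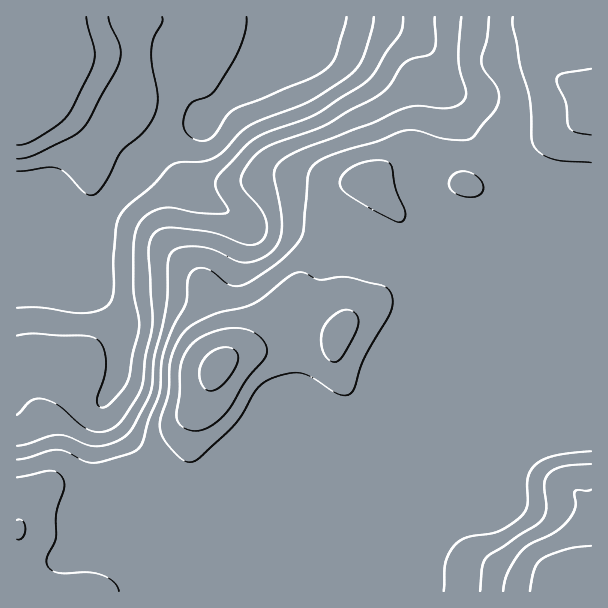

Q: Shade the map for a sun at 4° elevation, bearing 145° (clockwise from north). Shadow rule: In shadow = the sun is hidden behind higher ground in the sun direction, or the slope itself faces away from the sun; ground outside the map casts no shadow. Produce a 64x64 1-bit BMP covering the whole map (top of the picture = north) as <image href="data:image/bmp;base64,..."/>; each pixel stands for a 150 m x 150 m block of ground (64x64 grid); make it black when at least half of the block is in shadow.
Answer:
<image width="64" height="64" href="data:image/bmp;base64,Qk0+AgAAAAAAAD4AAAAoAAAAQAAAAEAAAAABAAEAAAAAAAACAAATCwAAEwsAAAIAAAAAAAAA////AAAAAAAAAAAAAAAAAAAAAAAAAAAAAAAAAAAAAAAAAAAAAAABAAAAAAAAAAfgAAAAAAAAD/gAAAAAAAAP+AAAAAAAAB/wAAAAAAAAD+AAAAAAAAAPwAAAAAAAAAeAAAAAAAAAAAAAAAAAAAAAAIAAAAAAAAB/8GAAAAAAAP/48AAAAAAA//j4AAAAAAB/+fwAAAAAADzx/wAAAAAAAMH/gAAAAAAAAP/AAAAAAAAAf8AAAAAAAAA/wAAAAAAAAD/AAAAAAAAAP8AAAAAAAAA/4AAAAAAAAD/4AAAAAAAAP/4AAAAAAAA//wAAAAAAAD//AAAAAAAAP/+AAAAAAAB//wAAAAAAAH/wAAAAAAAAf8BgAAAAAAB/gHgAAAAAAH8AfAAAAAAAPgB+AAAAAAA8AP4AAAAAADgA/gAAAAAABhj8AAAAAAAHGfgAAAAAAA8B8AAAAAAADwAAAAAAAAAOAAAAAAAAAAQAAAAAAAAAAAAAAAAAAAAAAwAAAAAAAAAH4A4AAAAAAA///wAAAAAAD///gAAAAAAP///AAAAAAA///+AAAAAAB///4AAAAAAH///AAAAAAAP//4AAAAAAAf//gAAAAAAA//+AAAAAAAB//4AAAAAAAD//wAAAAAAAH//AAAAAAAAH/8AAAAAAAAAAAAAAAAAAAAAAAAAAAAAAAAAAAA=="/>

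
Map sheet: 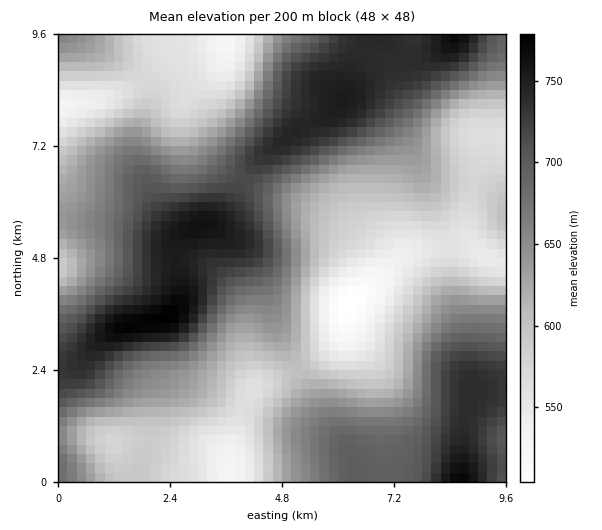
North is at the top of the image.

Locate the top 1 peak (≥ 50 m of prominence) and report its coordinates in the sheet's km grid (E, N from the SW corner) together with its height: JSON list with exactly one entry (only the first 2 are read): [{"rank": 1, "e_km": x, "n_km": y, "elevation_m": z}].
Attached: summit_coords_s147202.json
[{"rank": 1, "e_km": 2.34, "n_km": 3.51, "elevation_m": 779}]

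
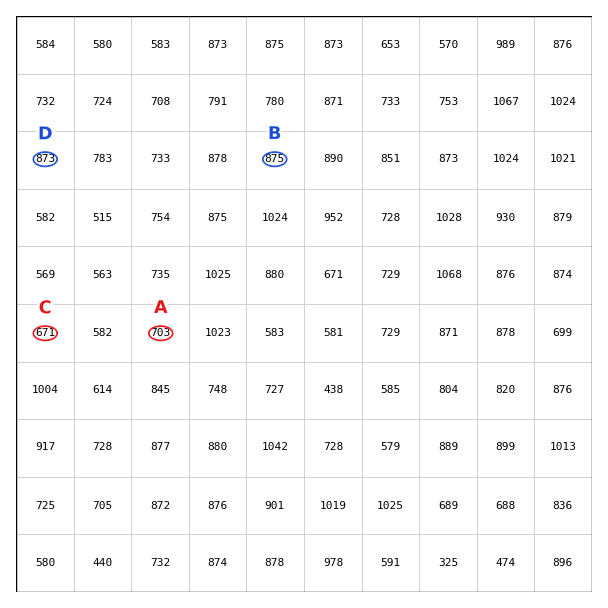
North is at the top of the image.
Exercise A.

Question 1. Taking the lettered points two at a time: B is higher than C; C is lower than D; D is higher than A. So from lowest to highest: C A D B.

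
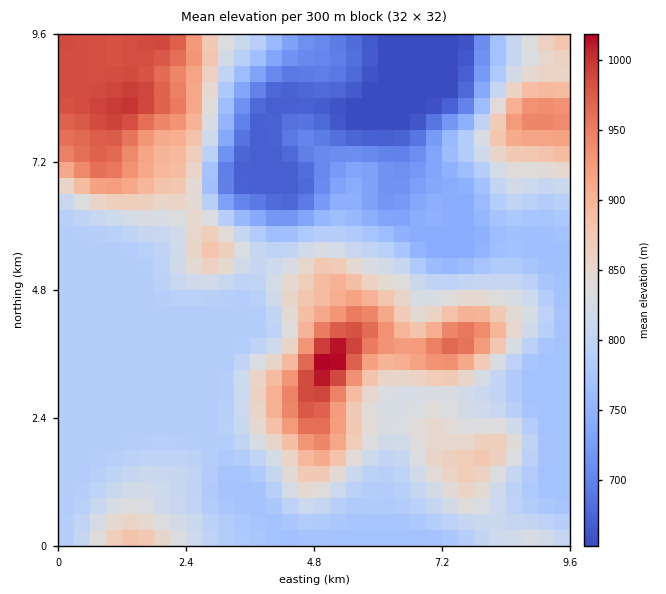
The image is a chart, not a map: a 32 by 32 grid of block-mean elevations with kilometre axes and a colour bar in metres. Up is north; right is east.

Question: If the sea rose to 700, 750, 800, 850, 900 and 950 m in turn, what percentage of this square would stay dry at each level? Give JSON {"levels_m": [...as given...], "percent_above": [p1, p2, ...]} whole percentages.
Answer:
{"levels_m": [700, 750, 800, 850, 900, 950], "percent_above": [90, 82, 47, 26, 15, 8]}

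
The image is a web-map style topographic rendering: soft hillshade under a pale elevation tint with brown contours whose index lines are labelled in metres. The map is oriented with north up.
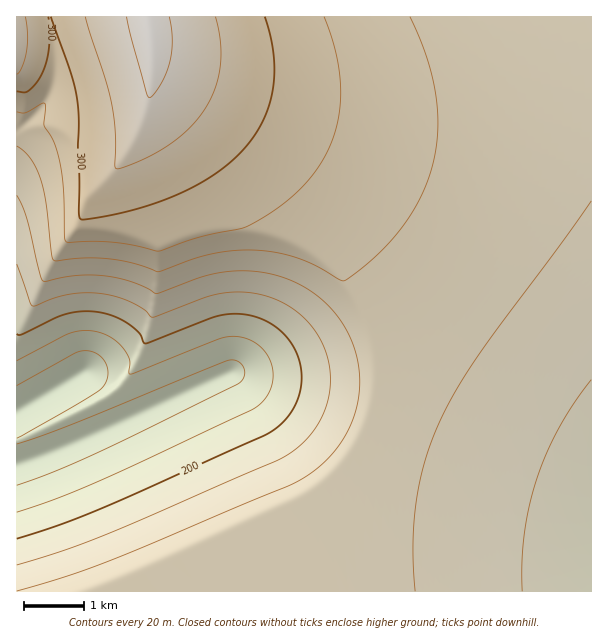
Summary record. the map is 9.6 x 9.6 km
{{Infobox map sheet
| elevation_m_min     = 140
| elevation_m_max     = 350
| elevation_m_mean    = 245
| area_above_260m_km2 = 26.7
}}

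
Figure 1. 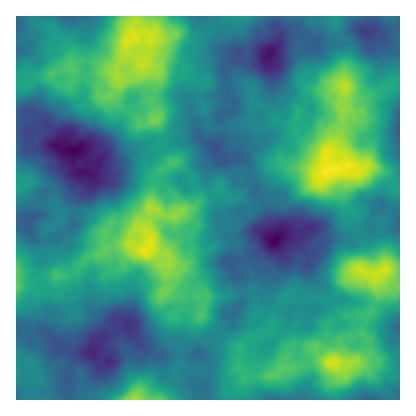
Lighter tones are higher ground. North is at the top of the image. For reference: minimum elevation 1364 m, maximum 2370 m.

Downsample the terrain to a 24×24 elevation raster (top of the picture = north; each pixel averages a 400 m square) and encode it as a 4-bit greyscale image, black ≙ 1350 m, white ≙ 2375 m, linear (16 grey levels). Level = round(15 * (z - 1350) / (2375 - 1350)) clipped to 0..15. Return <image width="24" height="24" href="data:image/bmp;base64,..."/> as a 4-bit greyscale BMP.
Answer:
<image width="24" height="24" href="data:image/bmp;base64,Qk2WAQAAAAAAAHYAAAAoAAAAGAAAABgAAAABAAQAAAAAACABAAATCwAAEwsAABAAAAAAAAAAAAAAABEREQAiIiIAMzMzAERERABVVVUAZmZmAHd3dwCIiIgAmZmZAKqqqgC7u7sAzMzMAN3d3QDu7u4A////AHdlZ5updnmYh3mXd3dVVGiHdnmqupzLqHZUMkVWZnmZqr3cuGVEM0RWd3mYmru6p1VWUzNoiXeJiIqql3d3ZUSKqoZ4iHiaqJiId3erqpd3eIiau6mpiZmsuoZmZmi93KiZqrvNuWVUREe9zId4q83suXZTI0WImVZmm73bqXZCEjV3d1V2eazcynZkREaIdnZlRnrLqodmZ5qod4dTI0ipiIdnit3MqXUyEkeal2Vom9/uyUMhEleJhkVnms7cp0MiNHmYdVZniazLlkNFeJq5dmZ3iZvLp1V4m6q5d2V3eJvLqIiaq8u6iGZ2aKzbmYmrrN3bmGVTN4rKiHiaq93bmGRCJWeXVmeIit7sqGZTNVZkRWd2eM3bl3d1RWd0RQ=="/>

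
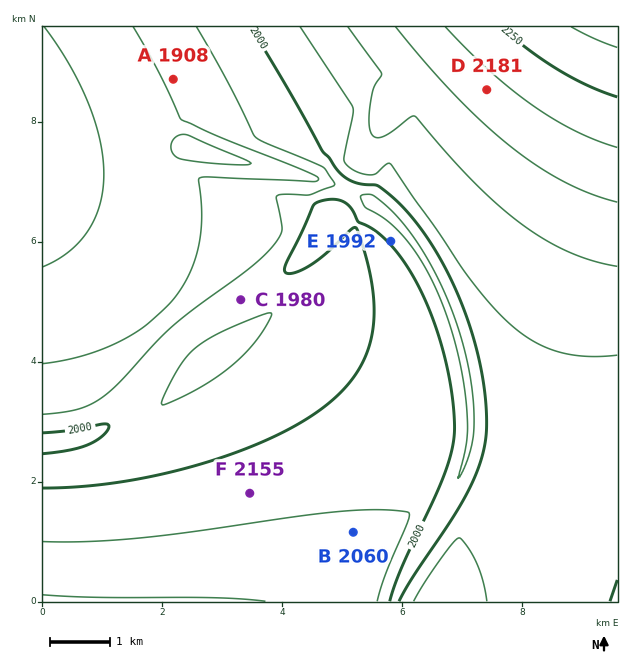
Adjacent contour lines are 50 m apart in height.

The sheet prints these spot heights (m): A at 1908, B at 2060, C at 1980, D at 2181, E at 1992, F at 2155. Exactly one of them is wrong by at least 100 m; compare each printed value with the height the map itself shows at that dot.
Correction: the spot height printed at F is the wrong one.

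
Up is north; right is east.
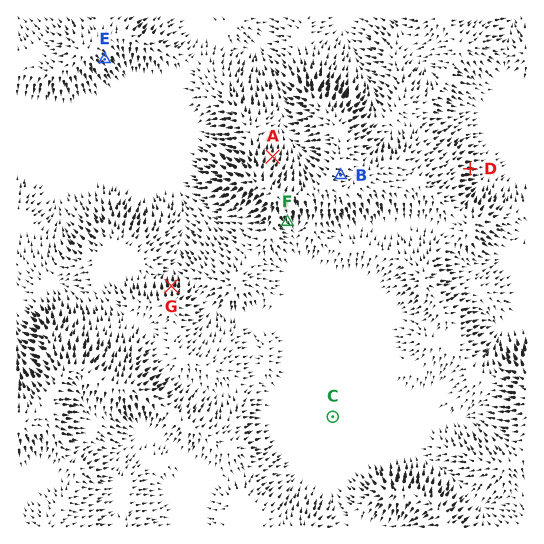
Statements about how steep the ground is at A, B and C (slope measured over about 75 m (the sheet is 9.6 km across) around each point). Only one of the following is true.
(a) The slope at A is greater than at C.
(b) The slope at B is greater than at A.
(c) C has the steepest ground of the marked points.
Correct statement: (a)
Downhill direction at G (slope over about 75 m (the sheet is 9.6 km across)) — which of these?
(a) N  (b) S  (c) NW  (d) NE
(a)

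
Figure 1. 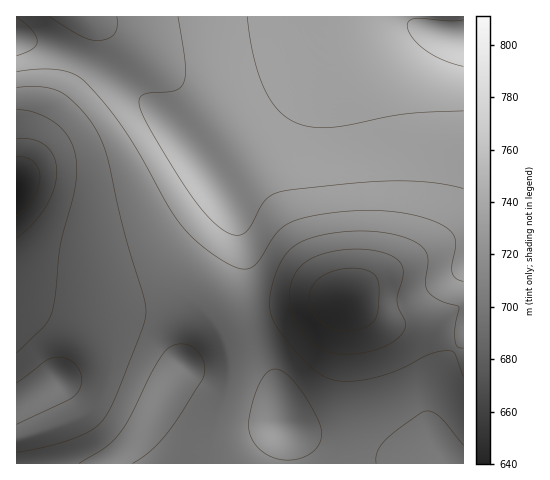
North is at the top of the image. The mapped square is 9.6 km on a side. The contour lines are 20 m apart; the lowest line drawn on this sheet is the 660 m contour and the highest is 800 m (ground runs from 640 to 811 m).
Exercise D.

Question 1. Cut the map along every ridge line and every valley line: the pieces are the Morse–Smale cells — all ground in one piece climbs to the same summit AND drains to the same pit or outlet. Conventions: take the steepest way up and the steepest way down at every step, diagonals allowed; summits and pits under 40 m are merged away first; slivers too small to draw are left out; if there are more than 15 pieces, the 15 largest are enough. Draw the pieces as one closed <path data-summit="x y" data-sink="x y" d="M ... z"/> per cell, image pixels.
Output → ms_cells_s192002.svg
<path data-summit="463 40" data-sink="17 186" d="M367 16l-351 1 1 447 432-1-7-7-25 2-49 0-15-2-31-11-40-22-2-26-26-88-15-81-8-22-20-34 9-11 43-34 25-24 20-25 23-36 16-16z"/><path data-summit="463 40" data-sink="349 298" d="M413 16l-45 0-21 10-16 16-23 36-20 25-25 24-43 34-9 11 12 17 16 39 15 81 26 88 2 26 40 22 31 11 15 2 49 0 25-2 7 8 14 0 1-424-18-3-21-7-10-8z"/><path data-summit="463 40" data-sink="17 186" d="M463 16l-49 0 0 4 5 6 12 6 32 7z"/>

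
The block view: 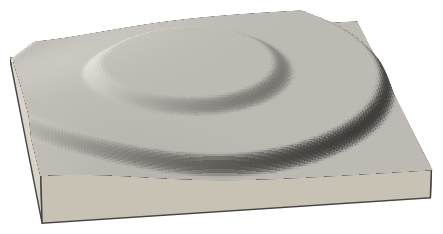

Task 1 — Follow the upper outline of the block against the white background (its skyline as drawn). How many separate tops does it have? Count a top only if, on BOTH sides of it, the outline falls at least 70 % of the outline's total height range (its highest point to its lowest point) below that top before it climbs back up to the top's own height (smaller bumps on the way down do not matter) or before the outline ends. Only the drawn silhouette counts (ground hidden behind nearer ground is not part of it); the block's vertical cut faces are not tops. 0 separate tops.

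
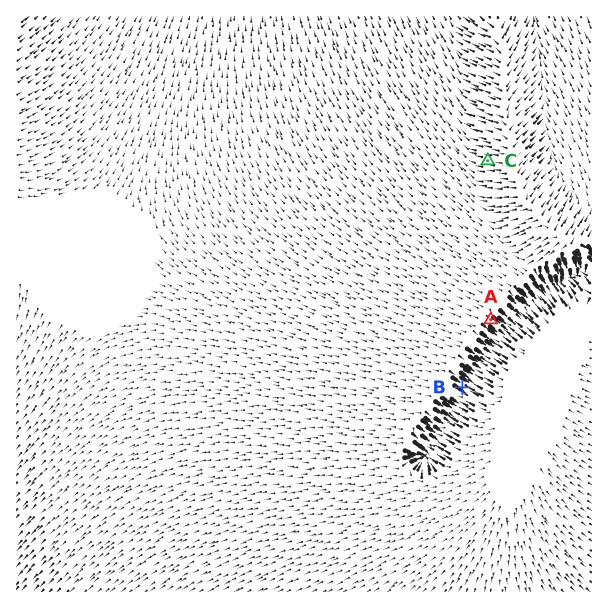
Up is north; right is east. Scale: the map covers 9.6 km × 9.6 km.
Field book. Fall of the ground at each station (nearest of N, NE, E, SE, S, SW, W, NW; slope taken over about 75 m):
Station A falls SE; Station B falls SE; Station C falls W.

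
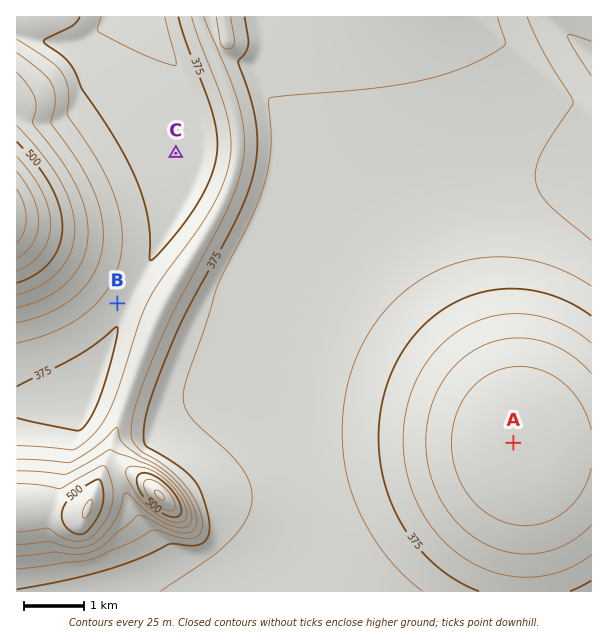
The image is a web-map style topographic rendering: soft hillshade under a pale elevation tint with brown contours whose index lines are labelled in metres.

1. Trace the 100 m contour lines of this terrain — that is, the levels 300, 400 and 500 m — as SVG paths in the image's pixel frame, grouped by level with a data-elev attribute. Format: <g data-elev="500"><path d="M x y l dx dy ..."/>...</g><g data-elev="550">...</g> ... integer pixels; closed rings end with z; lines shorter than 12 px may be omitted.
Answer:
<g data-elev="300"><path d="M591 76l-18-28-6-12 2-1 3 0 19 6"/></g><g data-elev="400"><path d="M17 569l75-10 39-17 22-12 35 9 9-2 5-7 0-8-2-10-12-23-20-21-29-19-6-8-2-9 1-13 4-15 19-50 20-45 53-100 9-25 6-22 1-27-5-30-10-28-25-60"/><path d="M17 343l24-6 21-9 18-10 15-13 11-14 9-16 6-18 1-18-3-27-10-29-15-28-26-39 1-24-6-17-10-12-36-24"/><path d="M591 343l-13-10-15-9-15-6-17-3-16-1-17 1-15 4-15 6-13 8-14 12-11 12-10 15-7 15-5 17-4 18-1 18 1 18 4 18 5 18 8 16 9 15 11 14 13 12 14 10 15 7 15 6 17 3 16 0 17-2 15-4 15-7 13-9"/><path d="M192 17l7 24 23 57 7 28 2 15-1 15-3 15-5 15-18 35-43 58-12 21-9 21-26 78-7 17-9 13-12 12-12 9-57-4"/><path d="M216 17l5 27 3 4 4 1 5-2 2-5-5-25"/></g><g data-elev="500"><path d="M78 534l6-1 5-3 7-11 5-9 3-16-2-9-3-5-6 1-17 11-8 8-5 9-1 7 2 8 7 7z"/><path d="M169 516l8 1 4-4-1-9-5-10-10-11-10-7-9-3-7 1-2 3 0 5 5 13 13 13z"/><path d="M17 283l19-9 14-13 10-16 2-18-2-20-9-21-14-21-20-23"/></g>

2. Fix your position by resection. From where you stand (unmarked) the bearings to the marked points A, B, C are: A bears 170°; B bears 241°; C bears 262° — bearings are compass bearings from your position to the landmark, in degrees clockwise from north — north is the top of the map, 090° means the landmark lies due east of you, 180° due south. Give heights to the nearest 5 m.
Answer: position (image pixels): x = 456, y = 115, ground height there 340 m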